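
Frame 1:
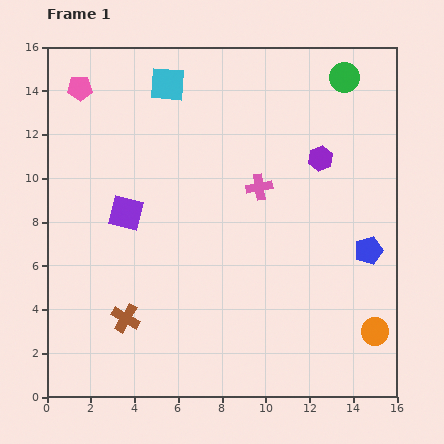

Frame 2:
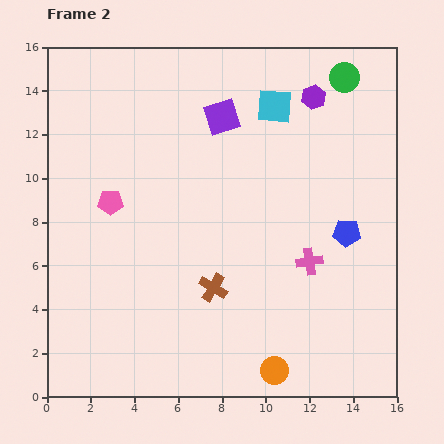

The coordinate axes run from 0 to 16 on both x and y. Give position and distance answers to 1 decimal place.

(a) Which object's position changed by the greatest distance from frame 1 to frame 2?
the purple square

(moved 6.2; next 5.4)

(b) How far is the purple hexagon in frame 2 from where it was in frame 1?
2.8

The purple hexagon moved from (12.5, 10.9) to (12.2, 13.7), a distance of √(0.3² + 2.8²) ≈ 2.8.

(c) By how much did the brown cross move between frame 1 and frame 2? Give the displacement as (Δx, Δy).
(4.0, 1.4)

The brown cross was at (3.6, 3.6) in frame 1 and (7.6, 5.0) in frame 2.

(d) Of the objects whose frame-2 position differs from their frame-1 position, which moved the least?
the blue pentagon

(moved 1.3)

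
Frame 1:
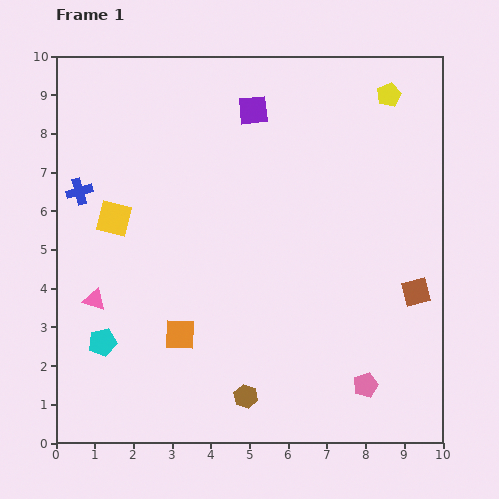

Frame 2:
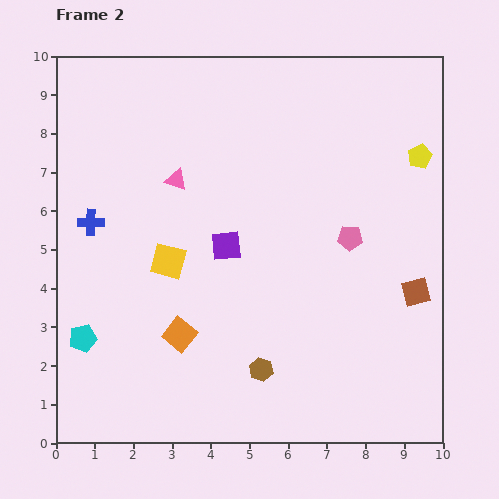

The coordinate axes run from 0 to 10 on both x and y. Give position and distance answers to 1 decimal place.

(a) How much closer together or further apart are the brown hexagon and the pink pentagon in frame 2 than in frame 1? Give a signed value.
+1.0

Distance in frame 1: 3.1. Distance in frame 2: 4.1.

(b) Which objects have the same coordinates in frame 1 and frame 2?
the orange square, the brown square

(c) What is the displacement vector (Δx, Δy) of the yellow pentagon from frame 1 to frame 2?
(0.8, -1.6)

The yellow pentagon was at (8.6, 9.0) in frame 1 and (9.4, 7.4) in frame 2.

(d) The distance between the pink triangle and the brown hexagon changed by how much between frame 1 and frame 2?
+0.8

Distance in frame 1: 4.6. Distance in frame 2: 5.4.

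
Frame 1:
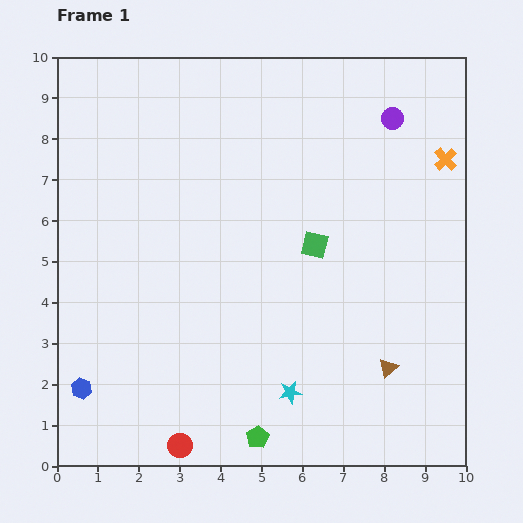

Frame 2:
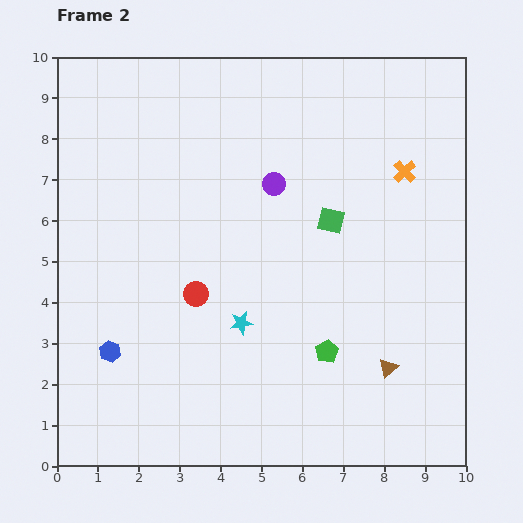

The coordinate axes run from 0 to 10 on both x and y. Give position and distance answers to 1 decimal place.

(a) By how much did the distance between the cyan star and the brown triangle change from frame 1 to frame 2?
+1.3

Distance in frame 1: 2.5. Distance in frame 2: 3.8.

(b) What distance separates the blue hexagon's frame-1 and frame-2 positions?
1.1

The blue hexagon moved from (0.6, 1.9) to (1.3, 2.8), a distance of √(0.7² + 0.9²) ≈ 1.1.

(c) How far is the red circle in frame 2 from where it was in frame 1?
3.7

The red circle moved from (3.0, 0.5) to (3.4, 4.2), a distance of √(0.4² + 3.7²) ≈ 3.7.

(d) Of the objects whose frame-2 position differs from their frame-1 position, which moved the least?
the green square

(moved 0.7)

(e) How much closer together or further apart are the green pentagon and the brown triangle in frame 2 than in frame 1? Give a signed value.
-2.0

Distance in frame 1: 3.6. Distance in frame 2: 1.6.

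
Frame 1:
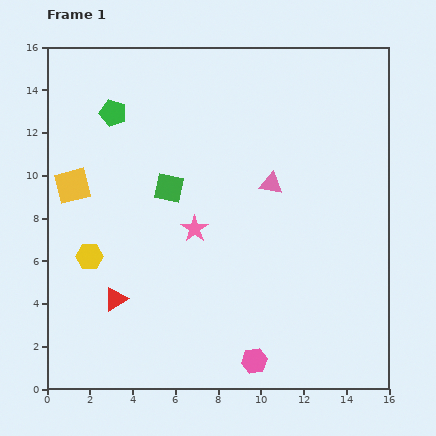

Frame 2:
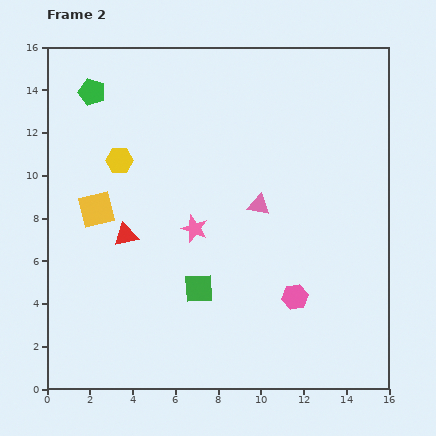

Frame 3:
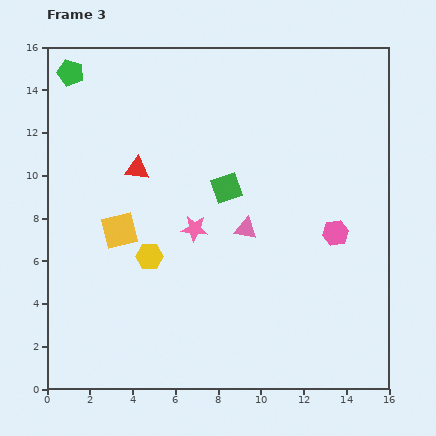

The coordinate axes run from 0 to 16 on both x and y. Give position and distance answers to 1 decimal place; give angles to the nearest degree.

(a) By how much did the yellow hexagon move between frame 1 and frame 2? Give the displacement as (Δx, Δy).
(1.4, 4.5)

The yellow hexagon was at (2.0, 6.2) in frame 1 and (3.4, 10.7) in frame 2.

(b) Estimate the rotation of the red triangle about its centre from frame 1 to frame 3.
37° clockwise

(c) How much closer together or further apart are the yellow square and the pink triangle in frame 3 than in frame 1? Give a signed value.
-3.4

Distance in frame 1: 9.3. Distance in frame 3: 5.9.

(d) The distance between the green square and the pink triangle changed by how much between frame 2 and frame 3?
-2.7

Distance in frame 2: 4.8. Distance in frame 3: 2.1.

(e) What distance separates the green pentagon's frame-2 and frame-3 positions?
1.3

The green pentagon moved from (2.1, 13.9) to (1.1, 14.8), a distance of √(1.0² + 0.9²) ≈ 1.3.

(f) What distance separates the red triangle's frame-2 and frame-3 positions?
3.1

The red triangle moved from (3.7, 7.2) to (4.2, 10.3), a distance of √(0.5² + 3.1²) ≈ 3.1.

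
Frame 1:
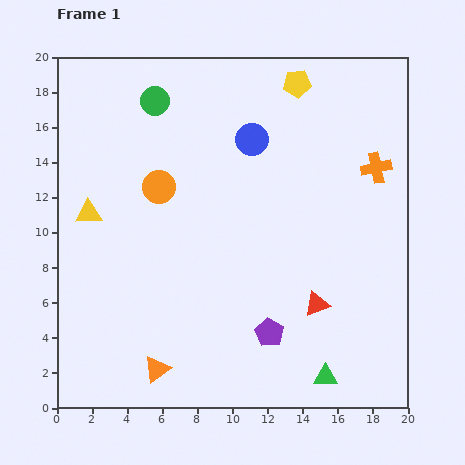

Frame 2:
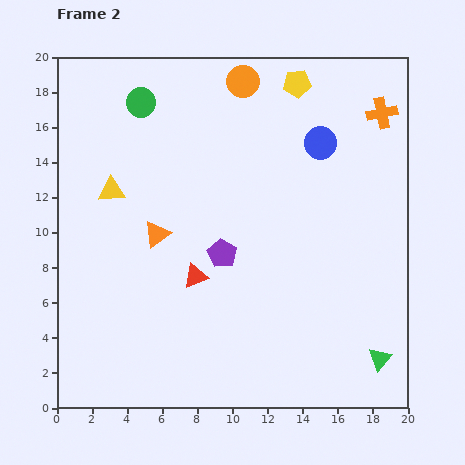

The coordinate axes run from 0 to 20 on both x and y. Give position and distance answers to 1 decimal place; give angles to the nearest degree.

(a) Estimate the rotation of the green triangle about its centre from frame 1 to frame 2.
48° counter-clockwise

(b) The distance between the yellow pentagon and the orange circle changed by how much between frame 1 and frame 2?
-6.8

Distance in frame 1: 9.9. Distance in frame 2: 3.1.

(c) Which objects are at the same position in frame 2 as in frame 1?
the yellow pentagon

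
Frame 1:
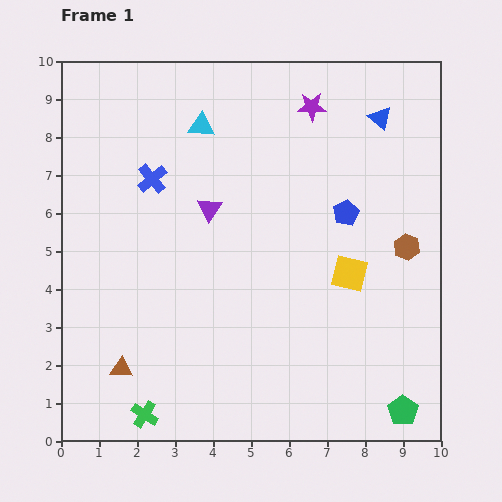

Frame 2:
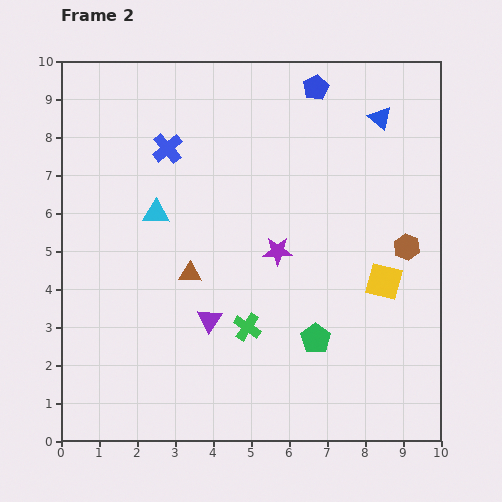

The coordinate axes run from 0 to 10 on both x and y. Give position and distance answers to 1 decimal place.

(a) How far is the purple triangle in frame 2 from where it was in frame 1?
2.9

The purple triangle moved from (3.9, 6.1) to (3.9, 3.2), a distance of √(0.0² + 2.9²) ≈ 2.9.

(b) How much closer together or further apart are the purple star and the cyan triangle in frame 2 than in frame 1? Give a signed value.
+0.5

Distance in frame 1: 2.9. Distance in frame 2: 3.4.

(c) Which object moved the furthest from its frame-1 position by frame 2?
the purple star

(moved 3.9; next 3.5)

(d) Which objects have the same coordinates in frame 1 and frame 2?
the blue triangle, the brown hexagon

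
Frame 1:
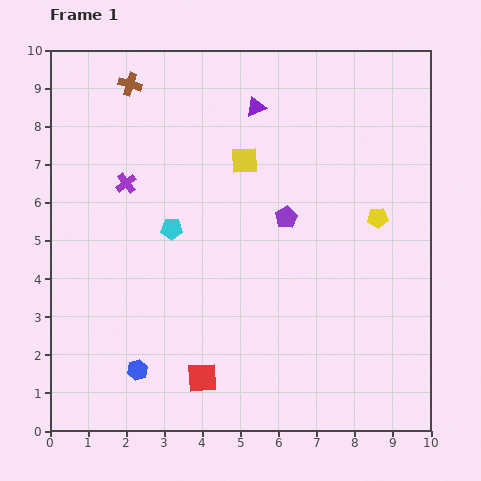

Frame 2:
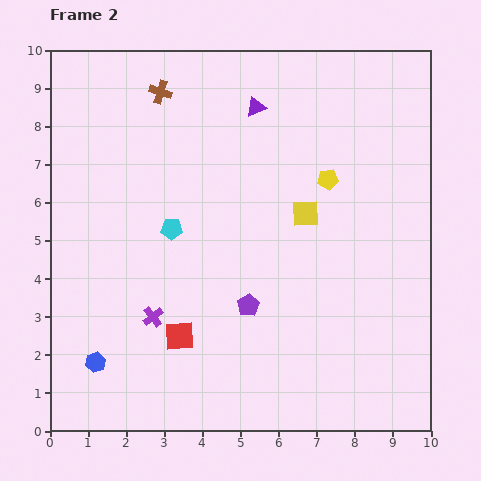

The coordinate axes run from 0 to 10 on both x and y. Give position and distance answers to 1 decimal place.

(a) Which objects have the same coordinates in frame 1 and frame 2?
the purple triangle, the cyan pentagon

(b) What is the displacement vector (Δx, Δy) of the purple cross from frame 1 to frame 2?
(0.7, -3.5)

The purple cross was at (2.0, 6.5) in frame 1 and (2.7, 3.0) in frame 2.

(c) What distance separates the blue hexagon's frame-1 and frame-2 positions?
1.1

The blue hexagon moved from (2.3, 1.6) to (1.2, 1.8), a distance of √(1.1² + 0.2²) ≈ 1.1.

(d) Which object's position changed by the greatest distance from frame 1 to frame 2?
the purple cross

(moved 3.6; next 2.5)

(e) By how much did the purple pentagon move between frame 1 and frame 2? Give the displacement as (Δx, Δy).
(-1.0, -2.3)

The purple pentagon was at (6.2, 5.6) in frame 1 and (5.2, 3.3) in frame 2.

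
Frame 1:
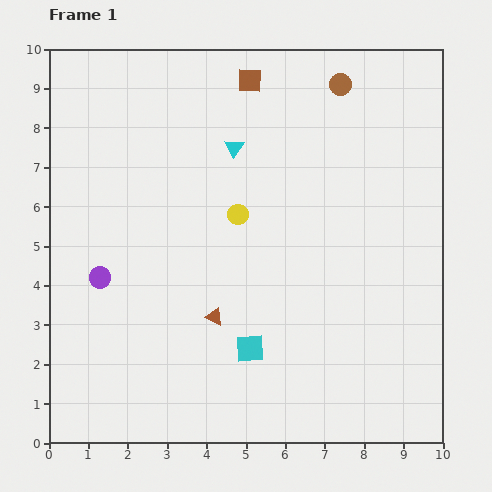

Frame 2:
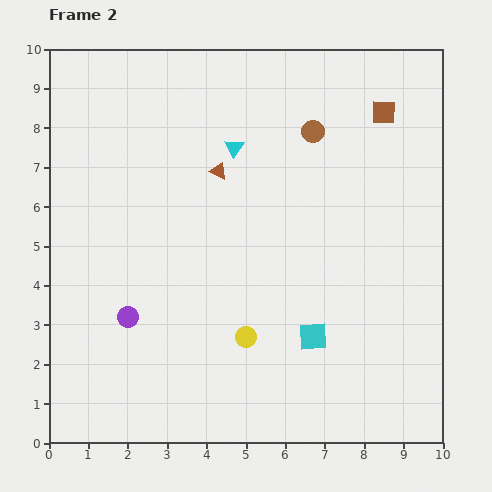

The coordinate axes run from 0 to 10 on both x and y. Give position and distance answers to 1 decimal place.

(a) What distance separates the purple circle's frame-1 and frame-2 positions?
1.2

The purple circle moved from (1.3, 4.2) to (2.0, 3.2), a distance of √(0.7² + 1.0²) ≈ 1.2.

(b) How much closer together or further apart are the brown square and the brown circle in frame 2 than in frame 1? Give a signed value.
-0.4

Distance in frame 1: 2.3. Distance in frame 2: 1.9.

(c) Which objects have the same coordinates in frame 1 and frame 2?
the cyan triangle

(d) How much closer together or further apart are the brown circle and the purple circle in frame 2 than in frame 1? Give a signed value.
-1.2

Distance in frame 1: 7.8. Distance in frame 2: 6.6.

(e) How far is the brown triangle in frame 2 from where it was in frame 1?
3.7

The brown triangle moved from (4.2, 3.2) to (4.3, 6.9), a distance of √(0.1² + 3.7²) ≈ 3.7.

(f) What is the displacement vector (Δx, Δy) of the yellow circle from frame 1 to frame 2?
(0.2, -3.1)

The yellow circle was at (4.8, 5.8) in frame 1 and (5.0, 2.7) in frame 2.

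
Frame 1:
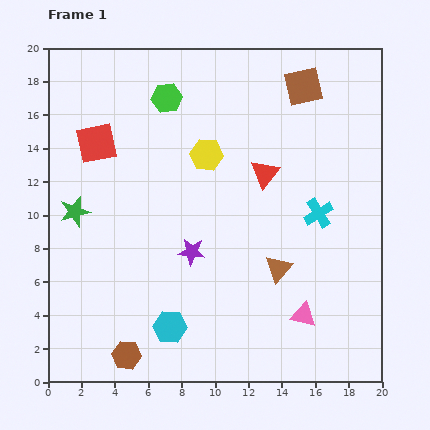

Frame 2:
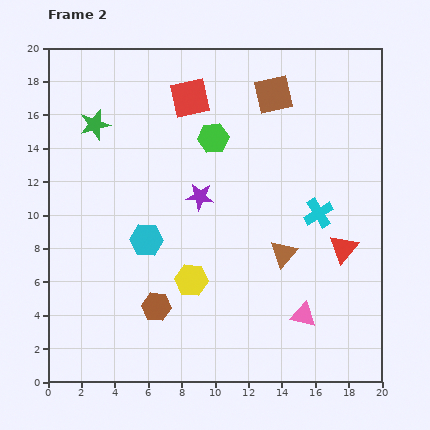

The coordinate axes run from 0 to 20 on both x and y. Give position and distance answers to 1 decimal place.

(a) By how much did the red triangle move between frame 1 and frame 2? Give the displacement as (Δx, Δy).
(4.7, -4.5)

The red triangle was at (13.0, 12.5) in frame 1 and (17.7, 8.0) in frame 2.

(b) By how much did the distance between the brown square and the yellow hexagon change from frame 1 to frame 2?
+5.0

Distance in frame 1: 7.1. Distance in frame 2: 12.1.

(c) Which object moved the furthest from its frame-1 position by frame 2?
the yellow hexagon

(moved 7.6; next 6.5)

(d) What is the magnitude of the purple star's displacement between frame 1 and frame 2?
3.3

The purple star moved from (8.6, 7.8) to (9.1, 11.1), a distance of √(0.5² + 3.3²) ≈ 3.3.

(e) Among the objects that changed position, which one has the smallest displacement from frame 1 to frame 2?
the brown triangle

(moved 0.9)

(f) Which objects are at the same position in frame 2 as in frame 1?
the cyan cross, the pink triangle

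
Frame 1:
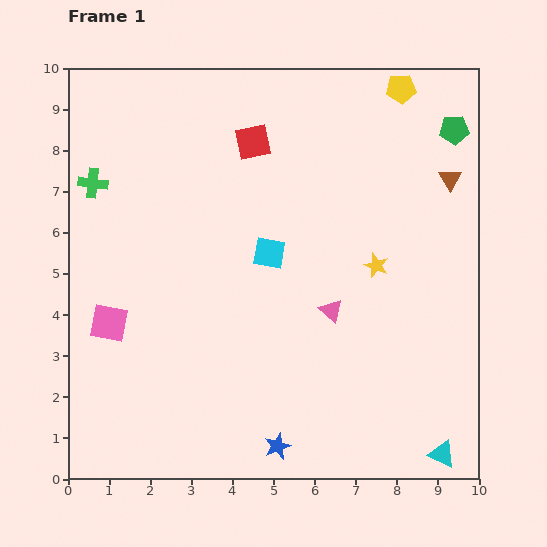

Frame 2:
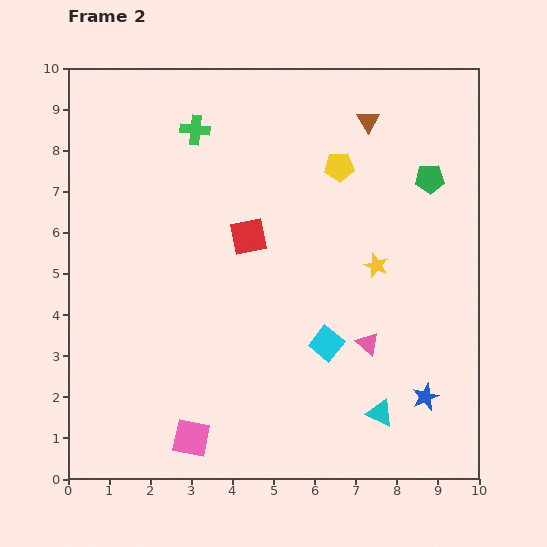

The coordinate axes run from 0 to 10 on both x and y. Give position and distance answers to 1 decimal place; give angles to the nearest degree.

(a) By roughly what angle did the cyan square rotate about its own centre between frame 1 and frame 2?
29° clockwise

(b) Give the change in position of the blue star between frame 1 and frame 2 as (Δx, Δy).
(3.6, 1.2)

The blue star was at (5.1, 0.8) in frame 1 and (8.7, 2.0) in frame 2.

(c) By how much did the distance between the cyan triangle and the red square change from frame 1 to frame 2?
-3.5

Distance in frame 1: 8.9. Distance in frame 2: 5.4.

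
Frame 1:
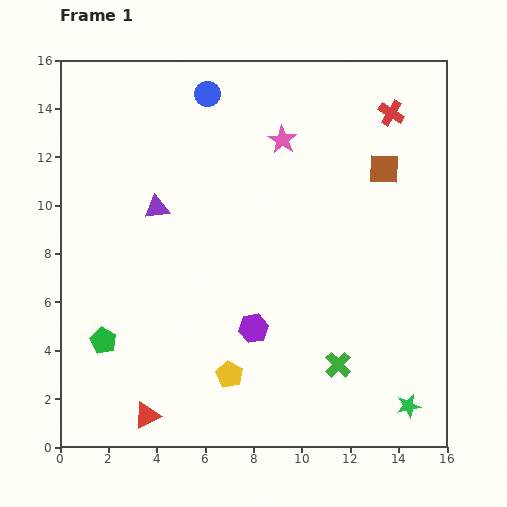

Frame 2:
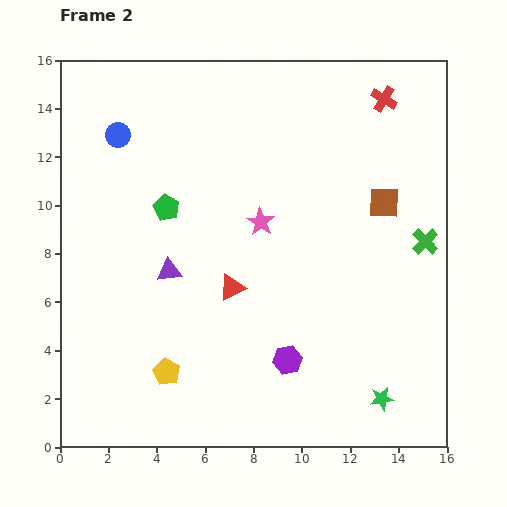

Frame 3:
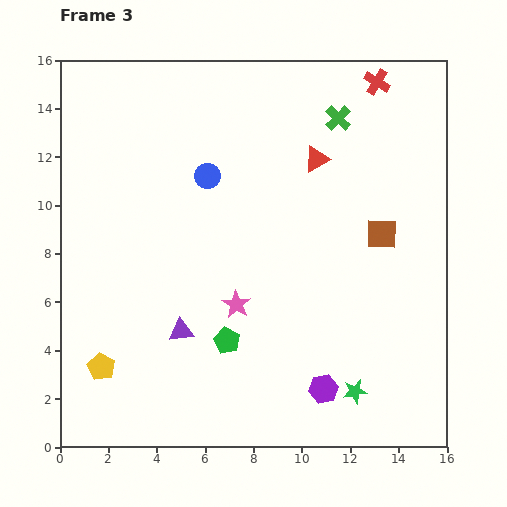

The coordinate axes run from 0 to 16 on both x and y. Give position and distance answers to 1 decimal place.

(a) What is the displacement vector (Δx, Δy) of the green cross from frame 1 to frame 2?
(3.6, 5.1)

The green cross was at (11.5, 3.4) in frame 1 and (15.1, 8.5) in frame 2.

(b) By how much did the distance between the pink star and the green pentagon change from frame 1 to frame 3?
-9.5

Distance in frame 1: 11.1. Distance in frame 3: 1.6.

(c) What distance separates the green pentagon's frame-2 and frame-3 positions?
6.0

The green pentagon moved from (4.4, 9.9) to (6.9, 4.4), a distance of √(2.5² + 5.5²) ≈ 6.0.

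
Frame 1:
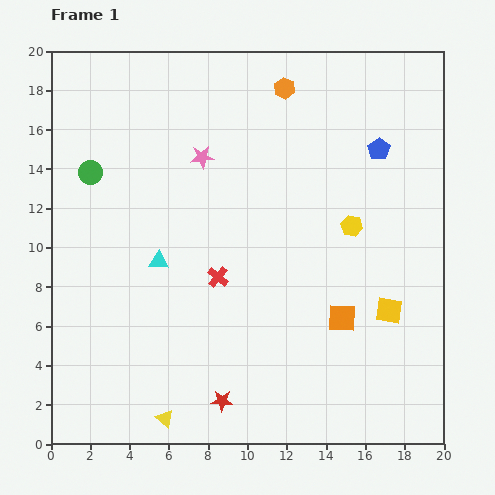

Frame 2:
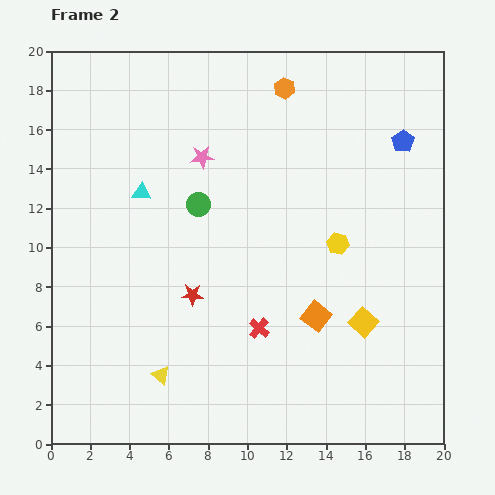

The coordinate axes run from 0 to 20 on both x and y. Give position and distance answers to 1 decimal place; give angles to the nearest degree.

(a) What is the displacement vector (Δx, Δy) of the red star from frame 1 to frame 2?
(-1.5, 5.4)

The red star was at (8.7, 2.2) in frame 1 and (7.2, 7.6) in frame 2.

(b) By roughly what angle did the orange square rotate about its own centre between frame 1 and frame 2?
36° clockwise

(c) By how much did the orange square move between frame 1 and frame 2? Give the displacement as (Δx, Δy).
(-1.3, 0.1)

The orange square was at (14.8, 6.4) in frame 1 and (13.5, 6.5) in frame 2.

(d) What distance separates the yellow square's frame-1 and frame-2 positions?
1.4

The yellow square moved from (17.2, 6.8) to (15.9, 6.2), a distance of √(1.3² + 0.6²) ≈ 1.4.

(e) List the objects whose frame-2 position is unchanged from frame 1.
the pink star, the orange hexagon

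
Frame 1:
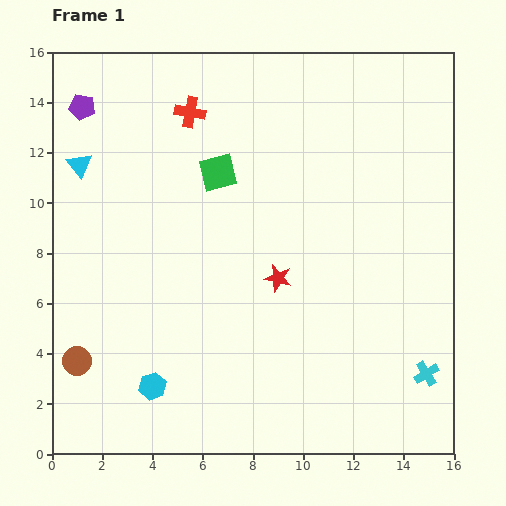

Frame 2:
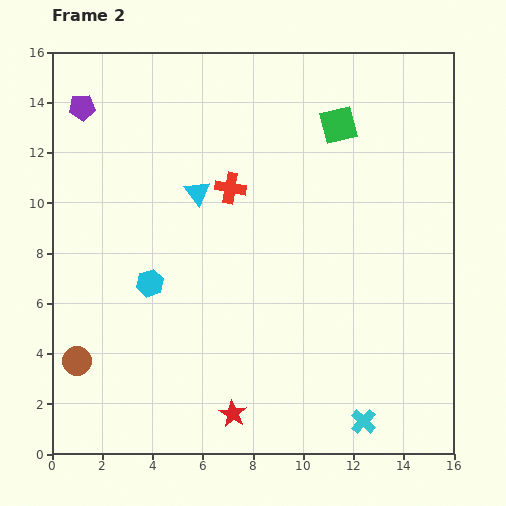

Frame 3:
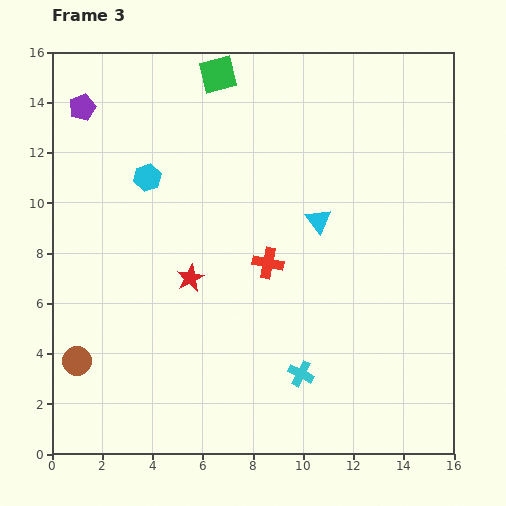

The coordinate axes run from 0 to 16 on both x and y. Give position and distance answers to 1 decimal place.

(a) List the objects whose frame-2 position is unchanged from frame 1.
the brown circle, the purple pentagon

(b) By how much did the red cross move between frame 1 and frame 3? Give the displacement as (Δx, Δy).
(3.1, -6.0)

The red cross was at (5.5, 13.6) in frame 1 and (8.6, 7.6) in frame 3.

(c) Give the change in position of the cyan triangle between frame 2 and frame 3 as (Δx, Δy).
(4.8, -1.1)

The cyan triangle was at (5.8, 10.4) in frame 2 and (10.6, 9.3) in frame 3.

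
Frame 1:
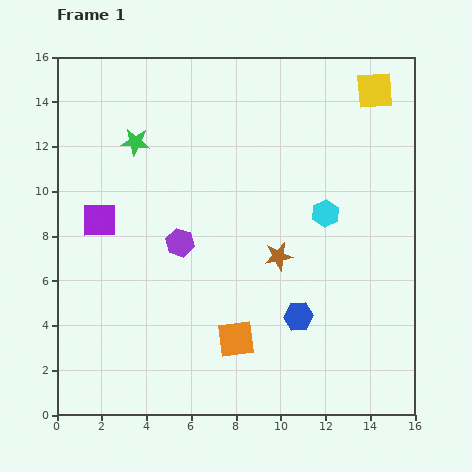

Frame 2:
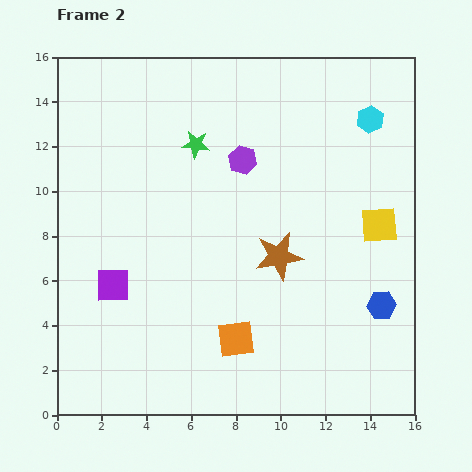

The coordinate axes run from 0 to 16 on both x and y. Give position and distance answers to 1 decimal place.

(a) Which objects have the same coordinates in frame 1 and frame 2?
the orange square, the brown star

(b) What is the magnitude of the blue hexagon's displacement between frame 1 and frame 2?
3.7

The blue hexagon moved from (10.8, 4.4) to (14.5, 4.9), a distance of √(3.7² + 0.5²) ≈ 3.7.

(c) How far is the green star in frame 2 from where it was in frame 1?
2.7

The green star moved from (3.5, 12.2) to (6.2, 12.1), a distance of √(2.7² + 0.1²) ≈ 2.7.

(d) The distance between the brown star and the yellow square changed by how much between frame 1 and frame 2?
-3.9

Distance in frame 1: 8.6. Distance in frame 2: 4.7.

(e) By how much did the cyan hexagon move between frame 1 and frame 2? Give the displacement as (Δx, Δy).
(2.0, 4.2)

The cyan hexagon was at (12.0, 9.0) in frame 1 and (14.0, 13.2) in frame 2.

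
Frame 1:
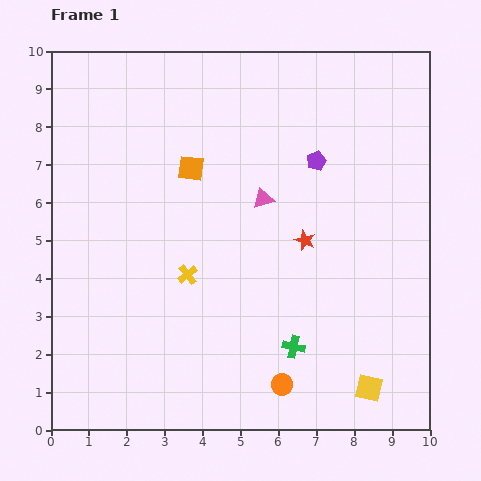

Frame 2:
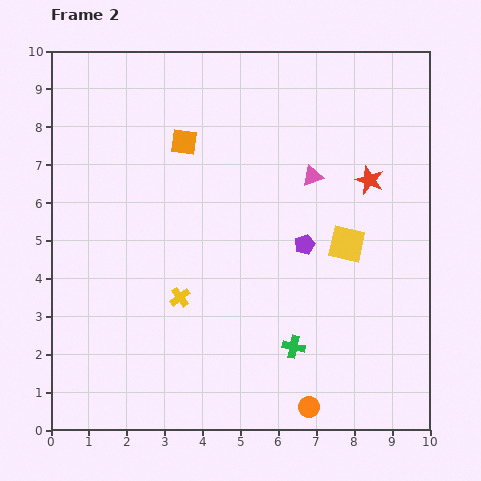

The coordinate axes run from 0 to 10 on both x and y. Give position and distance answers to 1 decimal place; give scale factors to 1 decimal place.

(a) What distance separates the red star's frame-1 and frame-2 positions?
2.3

The red star moved from (6.7, 5.0) to (8.4, 6.6), a distance of √(1.7² + 1.6²) ≈ 2.3.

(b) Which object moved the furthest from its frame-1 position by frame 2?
the yellow square

(moved 3.8; next 2.3)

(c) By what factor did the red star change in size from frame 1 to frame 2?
1.4×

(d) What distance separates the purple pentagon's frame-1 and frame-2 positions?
2.2

The purple pentagon moved from (7.0, 7.1) to (6.7, 4.9), a distance of √(0.3² + 2.2²) ≈ 2.2.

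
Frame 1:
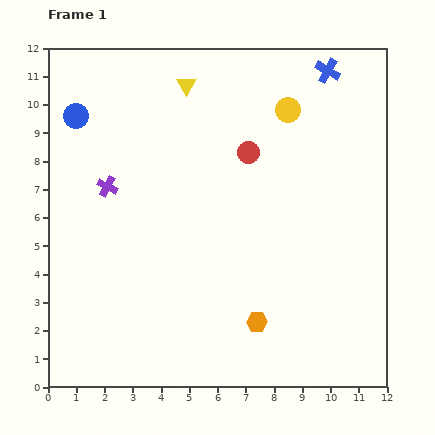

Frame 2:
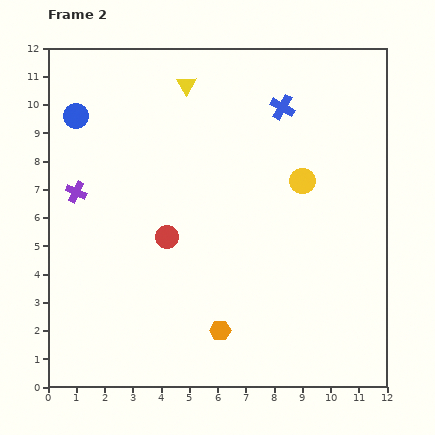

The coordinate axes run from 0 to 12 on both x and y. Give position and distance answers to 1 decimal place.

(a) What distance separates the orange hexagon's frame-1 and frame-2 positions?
1.3

The orange hexagon moved from (7.4, 2.3) to (6.1, 2.0), a distance of √(1.3² + 0.3²) ≈ 1.3.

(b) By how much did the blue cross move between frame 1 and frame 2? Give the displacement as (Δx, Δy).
(-1.6, -1.3)

The blue cross was at (9.9, 11.2) in frame 1 and (8.3, 9.9) in frame 2.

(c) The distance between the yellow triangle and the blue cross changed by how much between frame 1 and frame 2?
-1.5

Distance in frame 1: 5.0. Distance in frame 2: 3.5.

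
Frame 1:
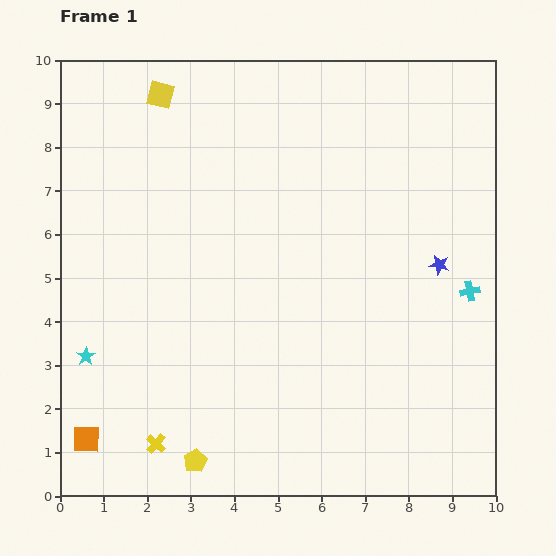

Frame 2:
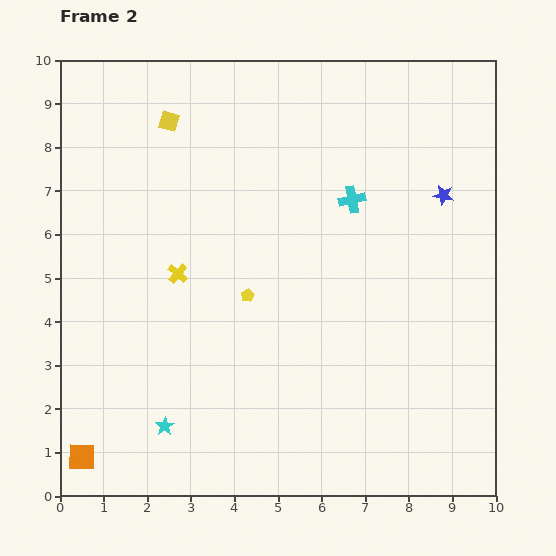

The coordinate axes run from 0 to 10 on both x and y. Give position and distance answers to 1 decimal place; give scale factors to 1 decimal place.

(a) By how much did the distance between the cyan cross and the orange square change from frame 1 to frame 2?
-0.8

Distance in frame 1: 9.4. Distance in frame 2: 8.6.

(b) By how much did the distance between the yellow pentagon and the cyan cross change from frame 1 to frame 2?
-4.1

Distance in frame 1: 7.4. Distance in frame 2: 3.3.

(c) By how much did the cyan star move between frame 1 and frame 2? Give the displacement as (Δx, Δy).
(1.8, -1.6)

The cyan star was at (0.6, 3.2) in frame 1 and (2.4, 1.6) in frame 2.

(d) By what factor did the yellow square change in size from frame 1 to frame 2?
0.7×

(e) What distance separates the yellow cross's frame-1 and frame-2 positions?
3.9

The yellow cross moved from (2.2, 1.2) to (2.7, 5.1), a distance of √(0.5² + 3.9²) ≈ 3.9.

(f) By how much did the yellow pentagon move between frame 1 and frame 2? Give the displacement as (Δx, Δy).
(1.2, 3.8)

The yellow pentagon was at (3.1, 0.8) in frame 1 and (4.3, 4.6) in frame 2.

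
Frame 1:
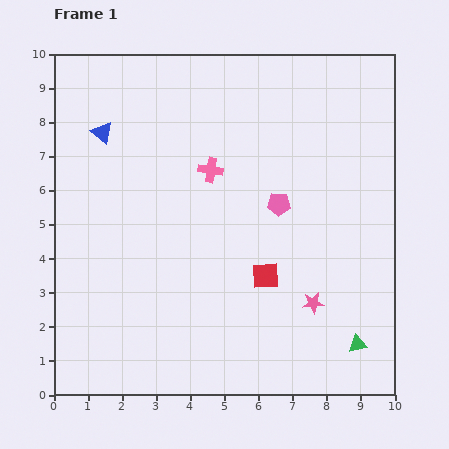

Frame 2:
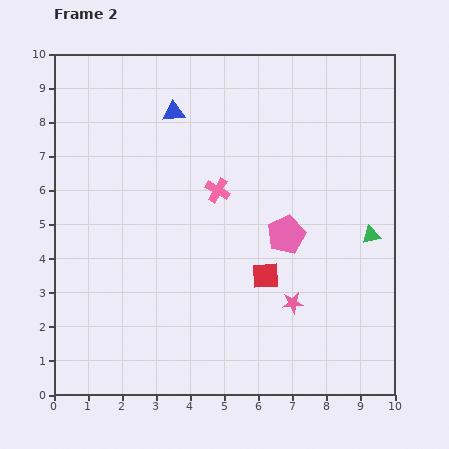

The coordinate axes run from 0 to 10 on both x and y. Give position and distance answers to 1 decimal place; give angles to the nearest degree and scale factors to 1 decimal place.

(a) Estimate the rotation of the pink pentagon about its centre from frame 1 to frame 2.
26° counter-clockwise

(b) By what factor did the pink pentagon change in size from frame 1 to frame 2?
1.6×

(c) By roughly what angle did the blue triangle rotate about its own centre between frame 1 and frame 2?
45° counter-clockwise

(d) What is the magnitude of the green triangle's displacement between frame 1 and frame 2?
3.2

The green triangle moved from (8.9, 1.5) to (9.3, 4.7), a distance of √(0.4² + 3.2²) ≈ 3.2.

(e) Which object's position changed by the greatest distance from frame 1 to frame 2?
the green triangle

(moved 3.2; next 2.2)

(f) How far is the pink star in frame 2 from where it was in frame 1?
0.6

The pink star moved from (7.6, 2.7) to (7.0, 2.7), a distance of √(0.6² + 0.0²) ≈ 0.6.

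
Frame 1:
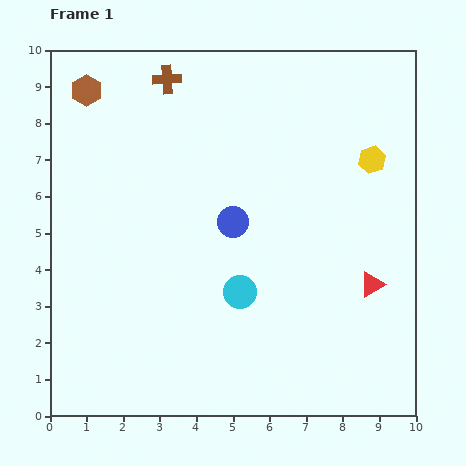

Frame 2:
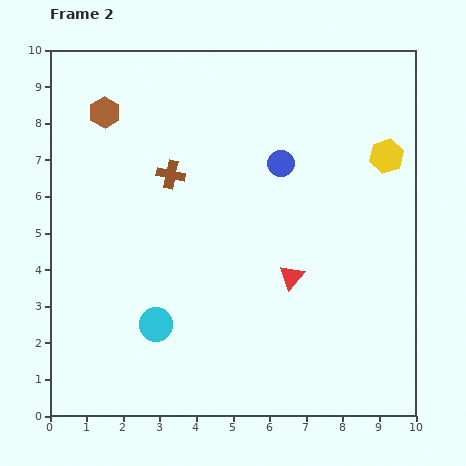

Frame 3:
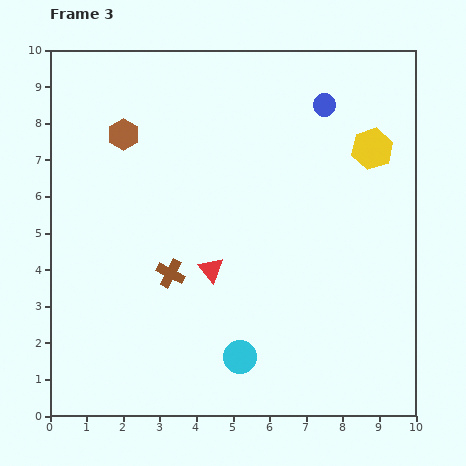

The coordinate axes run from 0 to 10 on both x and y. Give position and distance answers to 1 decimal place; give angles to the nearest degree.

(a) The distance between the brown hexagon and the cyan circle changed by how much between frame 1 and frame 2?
-0.9

Distance in frame 1: 6.9. Distance in frame 2: 6.0.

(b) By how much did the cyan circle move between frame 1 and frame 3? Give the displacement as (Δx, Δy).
(0.0, -1.8)

The cyan circle was at (5.2, 3.4) in frame 1 and (5.2, 1.6) in frame 3.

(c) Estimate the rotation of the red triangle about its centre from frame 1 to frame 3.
41° counter-clockwise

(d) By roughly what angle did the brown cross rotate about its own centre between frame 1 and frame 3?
31° clockwise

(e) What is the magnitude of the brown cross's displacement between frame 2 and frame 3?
2.7

The brown cross moved from (3.3, 6.6) to (3.3, 3.9), a distance of √(0.0² + 2.7²) ≈ 2.7.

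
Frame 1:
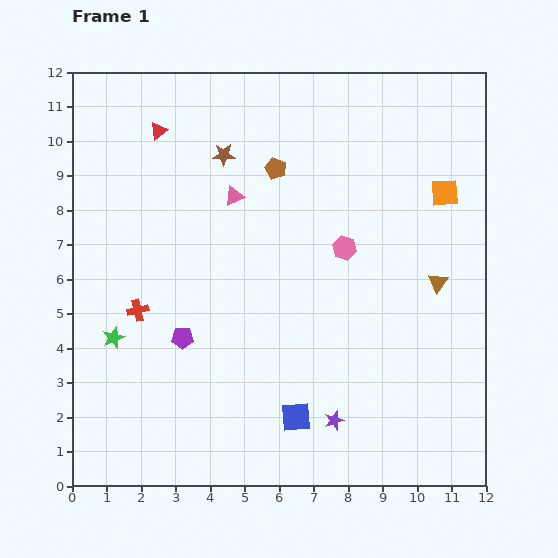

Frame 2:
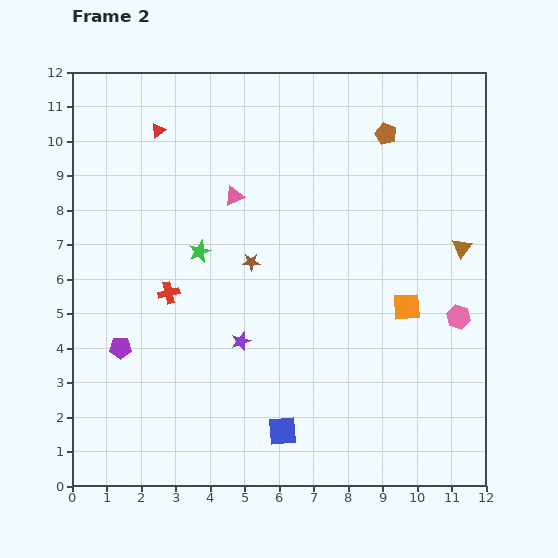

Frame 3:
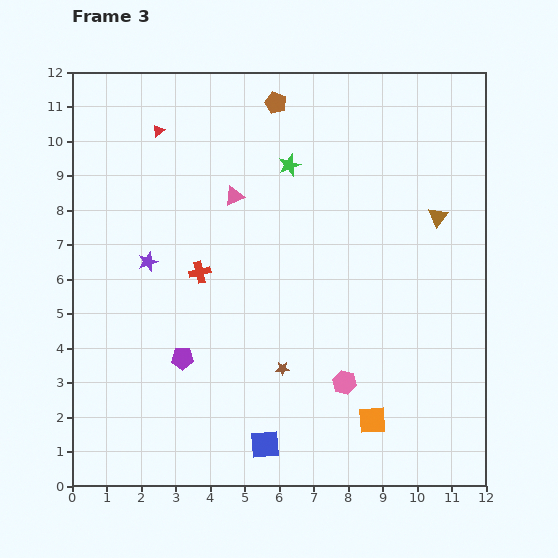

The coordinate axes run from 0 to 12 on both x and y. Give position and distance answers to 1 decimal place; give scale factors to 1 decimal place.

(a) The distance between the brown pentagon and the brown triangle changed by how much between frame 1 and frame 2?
-1.7

Distance in frame 1: 5.7. Distance in frame 2: 4.0.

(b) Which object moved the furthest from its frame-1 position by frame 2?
the pink hexagon

(moved 3.9; next 3.5)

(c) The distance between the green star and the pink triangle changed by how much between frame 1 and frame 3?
-3.6

Distance in frame 1: 5.4. Distance in frame 3: 1.8.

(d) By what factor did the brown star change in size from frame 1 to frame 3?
0.6×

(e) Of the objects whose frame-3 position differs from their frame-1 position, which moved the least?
the purple pentagon

(moved 0.6)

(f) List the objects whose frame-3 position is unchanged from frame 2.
the pink triangle, the red triangle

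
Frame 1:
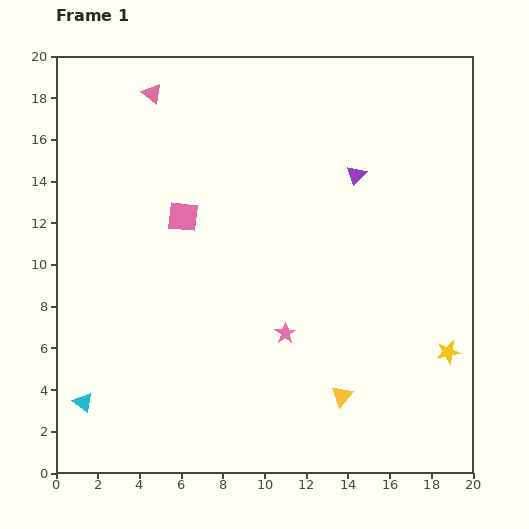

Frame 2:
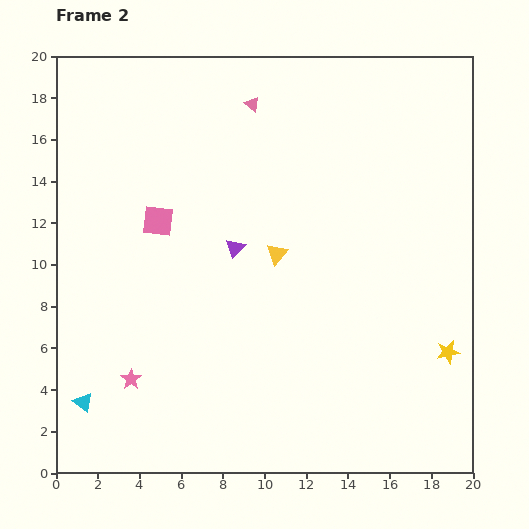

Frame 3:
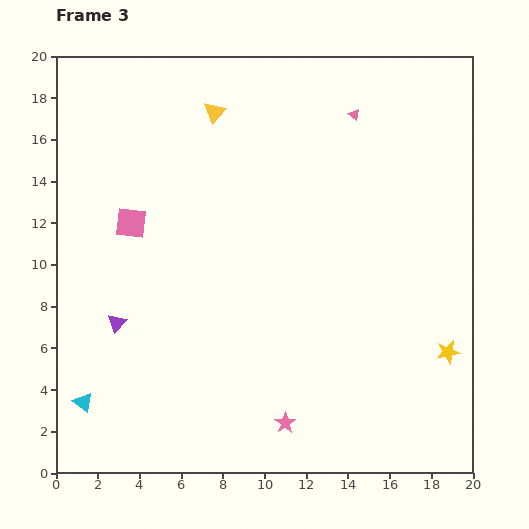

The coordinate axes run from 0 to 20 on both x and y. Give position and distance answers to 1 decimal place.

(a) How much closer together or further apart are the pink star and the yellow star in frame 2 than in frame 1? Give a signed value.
+7.4

Distance in frame 1: 7.9. Distance in frame 2: 15.3.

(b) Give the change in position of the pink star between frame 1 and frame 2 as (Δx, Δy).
(-7.4, -2.2)

The pink star was at (11.0, 6.7) in frame 1 and (3.6, 4.5) in frame 2.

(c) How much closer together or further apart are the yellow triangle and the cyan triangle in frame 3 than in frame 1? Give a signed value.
+2.9

Distance in frame 1: 12.4. Distance in frame 3: 15.3.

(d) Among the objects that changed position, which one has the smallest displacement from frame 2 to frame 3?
the pink square

(moved 1.3)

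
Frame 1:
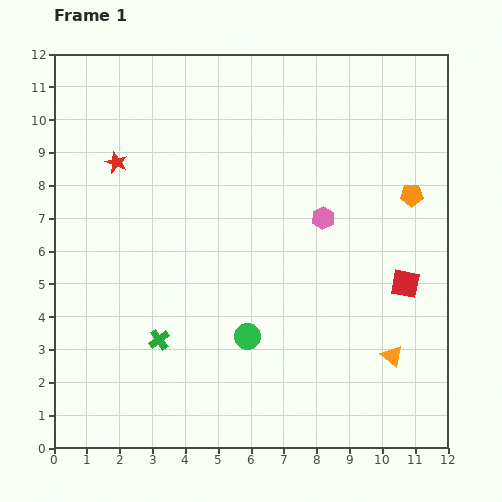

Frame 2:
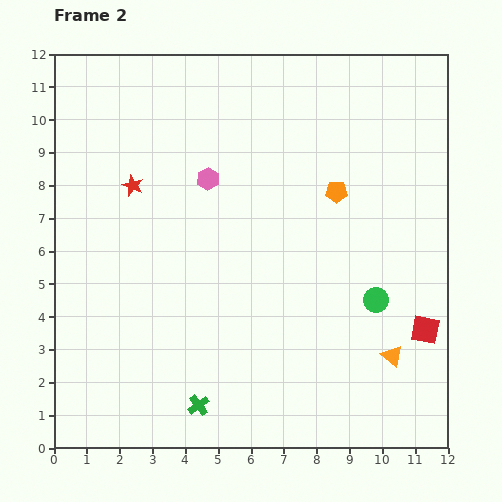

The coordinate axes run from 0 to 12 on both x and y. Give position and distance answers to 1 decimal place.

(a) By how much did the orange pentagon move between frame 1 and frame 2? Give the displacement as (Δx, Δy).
(-2.3, 0.1)

The orange pentagon was at (10.9, 7.7) in frame 1 and (8.6, 7.8) in frame 2.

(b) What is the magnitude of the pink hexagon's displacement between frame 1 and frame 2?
3.7

The pink hexagon moved from (8.2, 7.0) to (4.7, 8.2), a distance of √(3.5² + 1.2²) ≈ 3.7.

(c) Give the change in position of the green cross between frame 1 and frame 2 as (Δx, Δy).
(1.2, -2.0)

The green cross was at (3.2, 3.3) in frame 1 and (4.4, 1.3) in frame 2.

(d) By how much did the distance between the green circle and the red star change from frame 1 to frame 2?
+1.6

Distance in frame 1: 6.6. Distance in frame 2: 8.2.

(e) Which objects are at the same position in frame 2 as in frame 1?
the orange triangle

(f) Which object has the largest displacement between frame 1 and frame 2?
the green circle

(moved 4.1; next 3.7)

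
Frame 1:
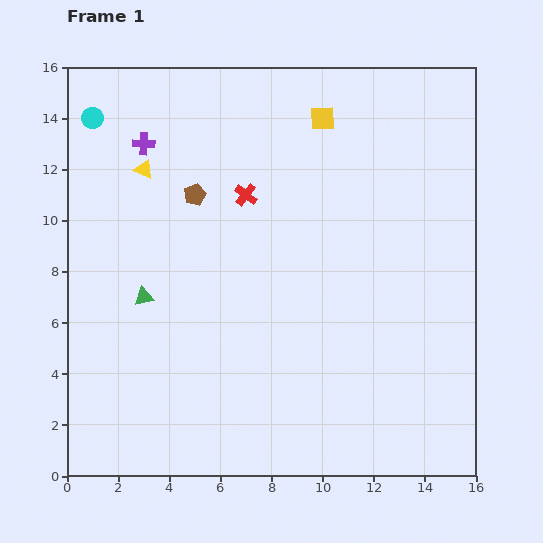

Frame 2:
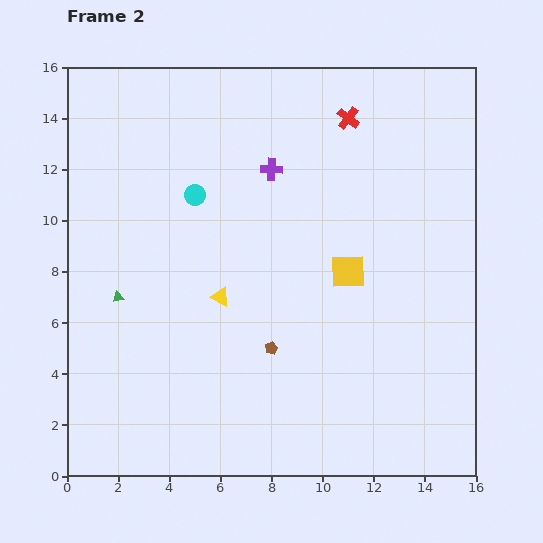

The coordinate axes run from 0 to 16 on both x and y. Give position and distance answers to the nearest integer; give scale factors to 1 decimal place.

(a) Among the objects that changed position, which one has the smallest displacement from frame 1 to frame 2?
the green triangle

(moved 1)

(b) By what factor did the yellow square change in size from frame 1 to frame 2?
1.4×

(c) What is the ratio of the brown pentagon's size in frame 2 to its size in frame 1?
0.6×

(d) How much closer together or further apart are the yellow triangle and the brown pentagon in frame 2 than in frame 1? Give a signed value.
+1

Distance in frame 1: 2. Distance in frame 2: 3.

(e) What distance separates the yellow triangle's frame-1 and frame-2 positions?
6

The yellow triangle moved from (3, 12) to (6, 7), a distance of √(3² + 5²) ≈ 6.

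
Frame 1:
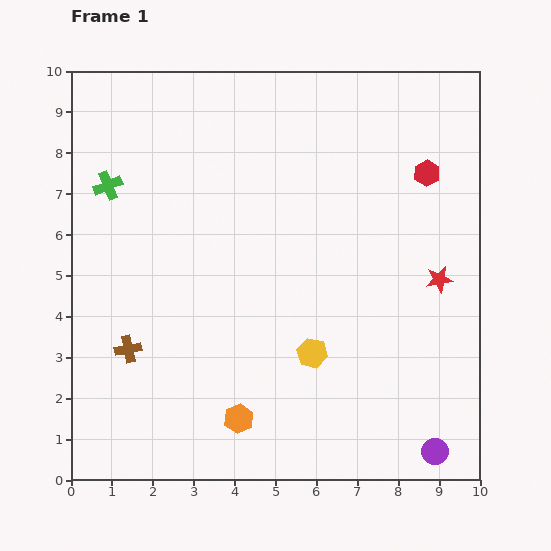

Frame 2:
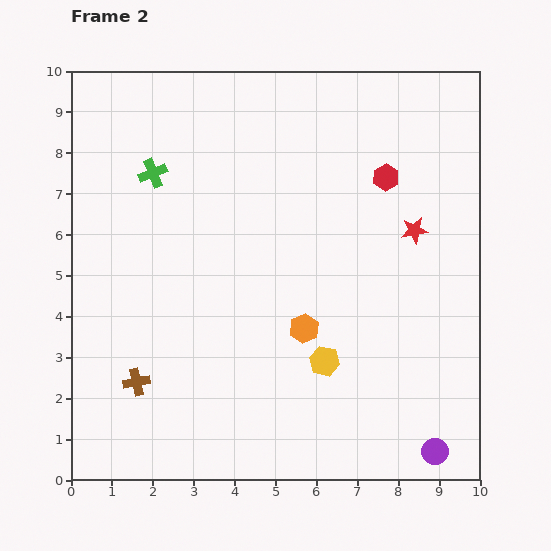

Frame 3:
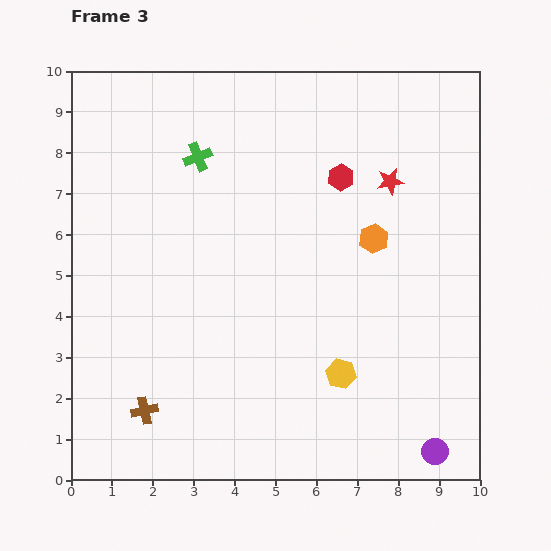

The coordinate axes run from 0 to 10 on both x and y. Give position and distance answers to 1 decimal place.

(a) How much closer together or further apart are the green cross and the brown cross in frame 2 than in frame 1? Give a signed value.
+1.1

Distance in frame 1: 4.0. Distance in frame 2: 5.1.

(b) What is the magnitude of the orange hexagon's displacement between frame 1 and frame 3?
5.5

The orange hexagon moved from (4.1, 1.5) to (7.4, 5.9), a distance of √(3.3² + 4.4²) ≈ 5.5.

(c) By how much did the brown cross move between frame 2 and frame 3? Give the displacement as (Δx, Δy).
(0.2, -0.7)

The brown cross was at (1.6, 2.4) in frame 2 and (1.8, 1.7) in frame 3.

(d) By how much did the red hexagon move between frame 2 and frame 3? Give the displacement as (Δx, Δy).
(-1.1, 0.0)

The red hexagon was at (7.7, 7.4) in frame 2 and (6.6, 7.4) in frame 3.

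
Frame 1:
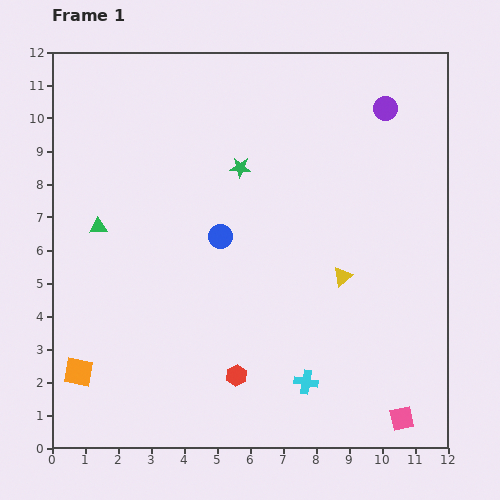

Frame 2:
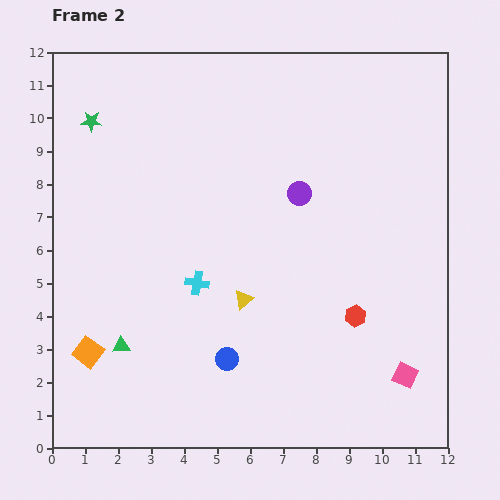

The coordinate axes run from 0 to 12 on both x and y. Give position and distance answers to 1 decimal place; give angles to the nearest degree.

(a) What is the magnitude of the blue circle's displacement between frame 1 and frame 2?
3.7

The blue circle moved from (5.1, 6.4) to (5.3, 2.7), a distance of √(0.2² + 3.7²) ≈ 3.7.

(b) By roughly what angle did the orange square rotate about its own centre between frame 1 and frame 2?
25° clockwise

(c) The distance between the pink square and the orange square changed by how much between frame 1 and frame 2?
-0.3

Distance in frame 1: 9.9. Distance in frame 2: 9.6.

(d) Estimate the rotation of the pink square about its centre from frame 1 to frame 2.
37° clockwise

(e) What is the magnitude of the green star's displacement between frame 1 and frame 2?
4.7

The green star moved from (5.7, 8.5) to (1.2, 9.9), a distance of √(4.5² + 1.4²) ≈ 4.7.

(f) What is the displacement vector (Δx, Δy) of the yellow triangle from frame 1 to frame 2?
(-3.0, -0.7)

The yellow triangle was at (8.8, 5.2) in frame 1 and (5.8, 4.5) in frame 2.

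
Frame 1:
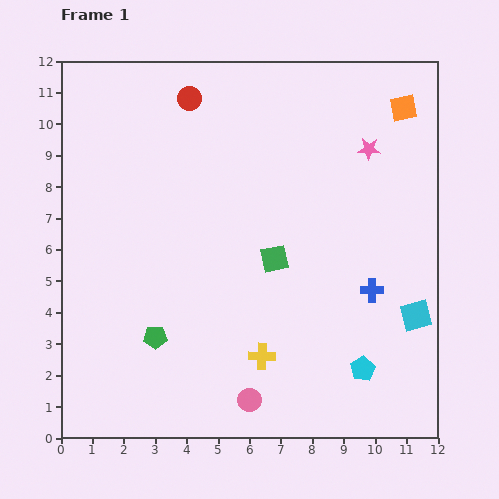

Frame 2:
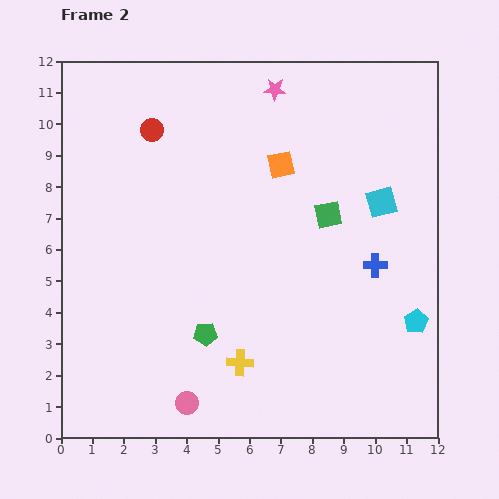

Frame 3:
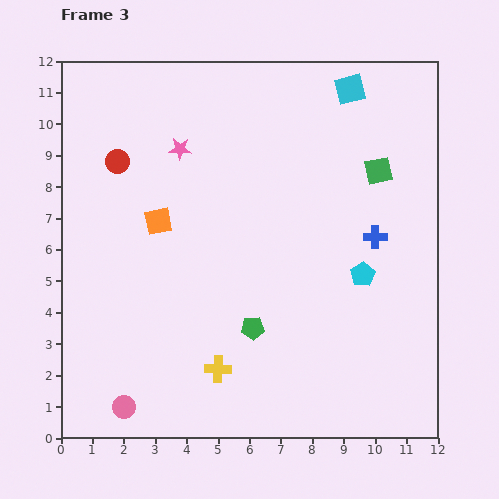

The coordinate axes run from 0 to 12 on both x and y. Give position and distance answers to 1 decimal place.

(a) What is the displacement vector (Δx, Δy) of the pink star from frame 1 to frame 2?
(-3.0, 1.9)

The pink star was at (9.8, 9.2) in frame 1 and (6.8, 11.1) in frame 2.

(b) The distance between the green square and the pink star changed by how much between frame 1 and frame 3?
+1.7

Distance in frame 1: 4.6. Distance in frame 3: 6.3.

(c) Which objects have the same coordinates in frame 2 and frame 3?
none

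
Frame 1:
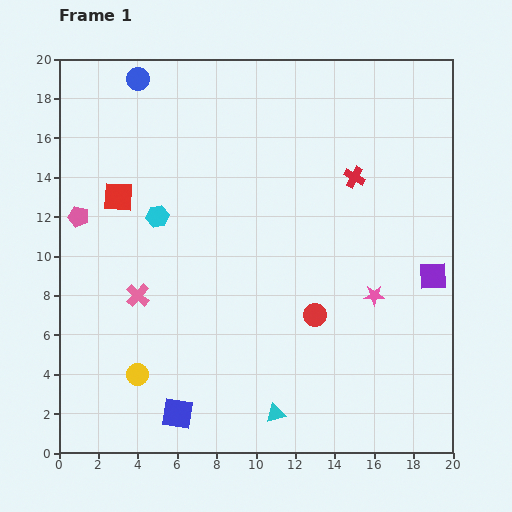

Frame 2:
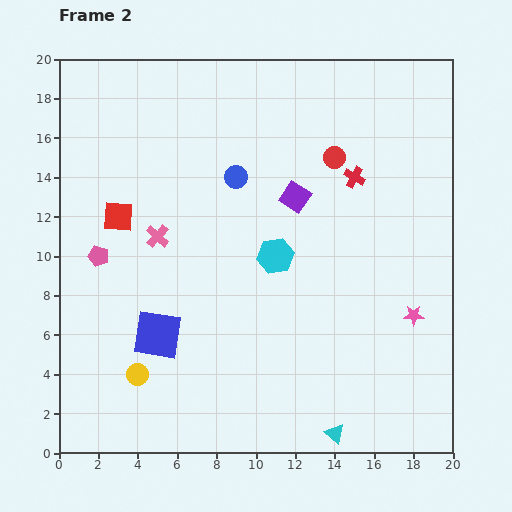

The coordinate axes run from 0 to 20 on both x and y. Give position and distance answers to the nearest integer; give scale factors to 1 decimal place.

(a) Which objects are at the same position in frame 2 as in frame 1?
the red cross, the yellow circle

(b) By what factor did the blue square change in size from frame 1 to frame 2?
1.6×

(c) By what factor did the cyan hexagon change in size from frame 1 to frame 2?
1.6×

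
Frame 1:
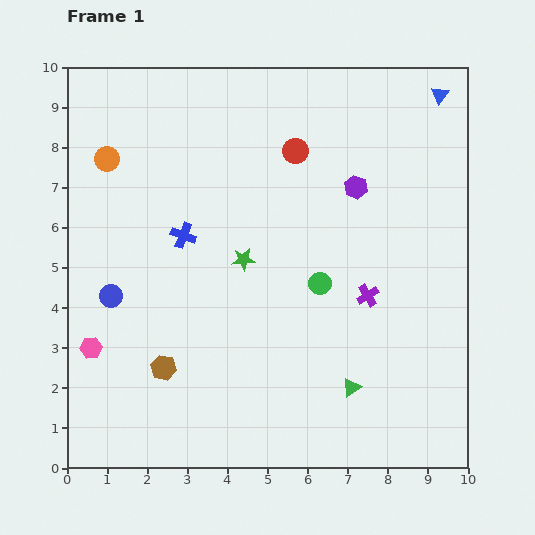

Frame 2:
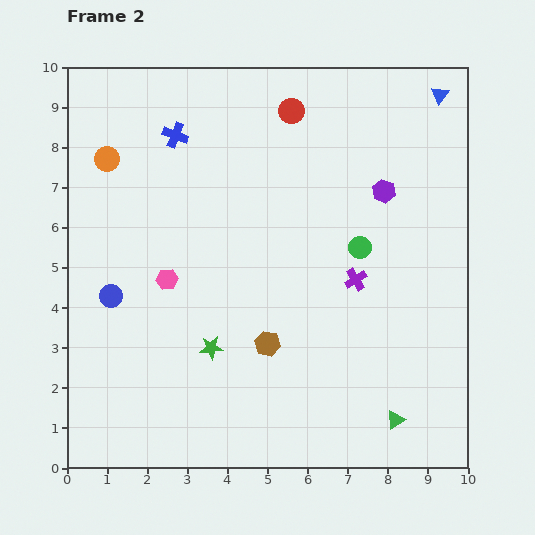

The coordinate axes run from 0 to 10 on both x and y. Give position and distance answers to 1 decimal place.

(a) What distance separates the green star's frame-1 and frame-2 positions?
2.3

The green star moved from (4.4, 5.2) to (3.6, 3.0), a distance of √(0.8² + 2.2²) ≈ 2.3.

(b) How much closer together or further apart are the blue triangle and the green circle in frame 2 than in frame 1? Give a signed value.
-1.3

Distance in frame 1: 5.6. Distance in frame 2: 4.3.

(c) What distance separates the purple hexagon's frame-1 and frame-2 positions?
0.7

The purple hexagon moved from (7.2, 7.0) to (7.9, 6.9), a distance of √(0.7² + 0.1²) ≈ 0.7.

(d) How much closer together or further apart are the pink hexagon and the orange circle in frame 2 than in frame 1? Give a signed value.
-1.3

Distance in frame 1: 4.7. Distance in frame 2: 3.4.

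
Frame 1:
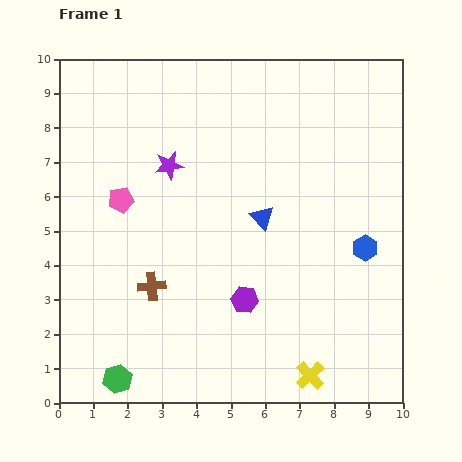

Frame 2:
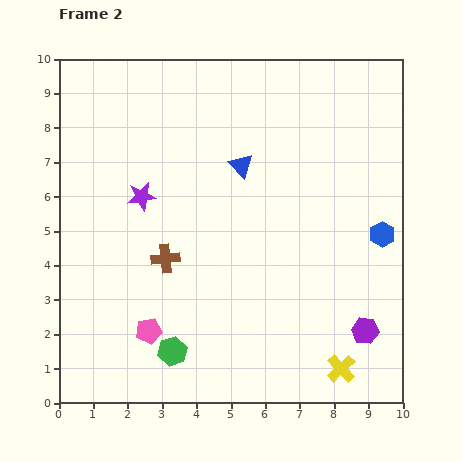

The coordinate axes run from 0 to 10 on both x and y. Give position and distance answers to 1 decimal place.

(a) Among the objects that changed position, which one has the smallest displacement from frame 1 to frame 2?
the blue hexagon

(moved 0.6)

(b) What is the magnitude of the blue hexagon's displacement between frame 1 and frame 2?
0.6

The blue hexagon moved from (8.9, 4.5) to (9.4, 4.9), a distance of √(0.5² + 0.4²) ≈ 0.6.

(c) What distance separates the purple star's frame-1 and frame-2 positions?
1.2

The purple star moved from (3.2, 6.9) to (2.4, 6.0), a distance of √(0.8² + 0.9²) ≈ 1.2.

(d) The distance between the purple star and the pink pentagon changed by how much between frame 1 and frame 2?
+2.2

Distance in frame 1: 1.7. Distance in frame 2: 3.9.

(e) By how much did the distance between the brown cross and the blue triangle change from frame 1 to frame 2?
-0.3

Distance in frame 1: 3.8. Distance in frame 2: 3.5.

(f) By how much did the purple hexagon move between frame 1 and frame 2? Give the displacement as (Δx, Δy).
(3.5, -0.9)

The purple hexagon was at (5.4, 3.0) in frame 1 and (8.9, 2.1) in frame 2.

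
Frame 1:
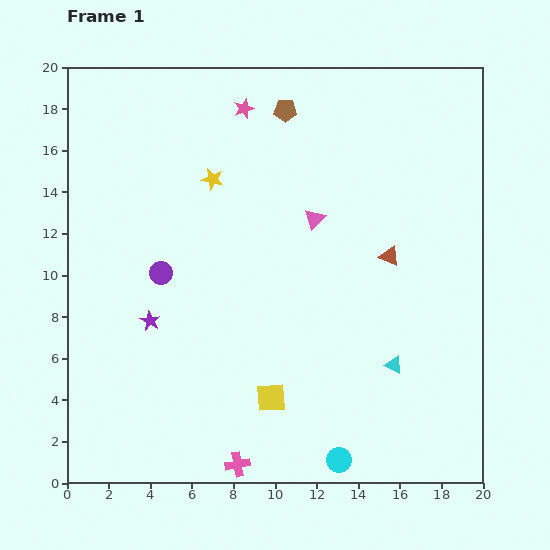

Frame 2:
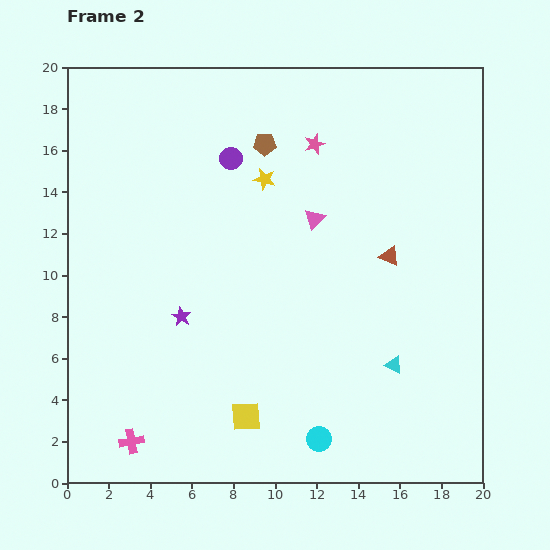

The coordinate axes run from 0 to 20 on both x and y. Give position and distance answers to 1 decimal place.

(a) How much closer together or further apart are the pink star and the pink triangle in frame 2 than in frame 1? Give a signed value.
-2.7

Distance in frame 1: 6.3. Distance in frame 2: 3.6.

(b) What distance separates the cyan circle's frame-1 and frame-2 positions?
1.4

The cyan circle moved from (13.1, 1.1) to (12.1, 2.1), a distance of √(1.0² + 1.0²) ≈ 1.4.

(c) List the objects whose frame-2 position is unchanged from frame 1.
the brown triangle, the pink triangle, the cyan triangle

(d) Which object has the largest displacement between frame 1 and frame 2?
the purple circle

(moved 6.5; next 5.2)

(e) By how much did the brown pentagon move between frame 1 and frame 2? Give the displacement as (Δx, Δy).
(-1.0, -1.6)

The brown pentagon was at (10.5, 17.9) in frame 1 and (9.5, 16.3) in frame 2.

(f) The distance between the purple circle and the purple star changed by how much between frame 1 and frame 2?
+5.6

Distance in frame 1: 2.4. Distance in frame 2: 8.0.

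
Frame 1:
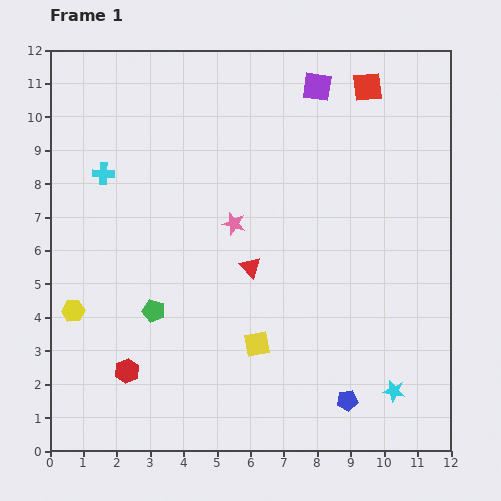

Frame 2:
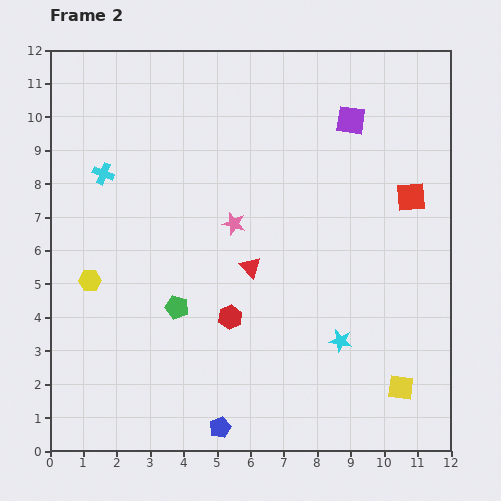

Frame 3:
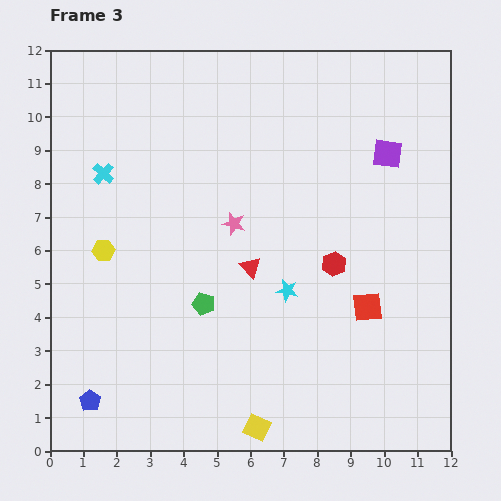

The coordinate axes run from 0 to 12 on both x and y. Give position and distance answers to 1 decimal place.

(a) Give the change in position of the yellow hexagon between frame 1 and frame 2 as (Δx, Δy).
(0.5, 0.9)

The yellow hexagon was at (0.7, 4.2) in frame 1 and (1.2, 5.1) in frame 2.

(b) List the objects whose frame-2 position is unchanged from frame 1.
the red triangle, the cyan cross, the pink star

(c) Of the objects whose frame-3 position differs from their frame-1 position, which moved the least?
the green pentagon

(moved 1.5)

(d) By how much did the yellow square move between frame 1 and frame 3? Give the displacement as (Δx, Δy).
(0.0, -2.5)

The yellow square was at (6.2, 3.2) in frame 1 and (6.2, 0.7) in frame 3.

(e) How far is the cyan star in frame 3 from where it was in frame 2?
2.2

The cyan star moved from (8.7, 3.3) to (7.1, 4.8), a distance of √(1.6² + 1.5²) ≈ 2.2.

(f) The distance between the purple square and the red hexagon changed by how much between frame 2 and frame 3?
-3.2

Distance in frame 2: 6.9. Distance in frame 3: 3.7.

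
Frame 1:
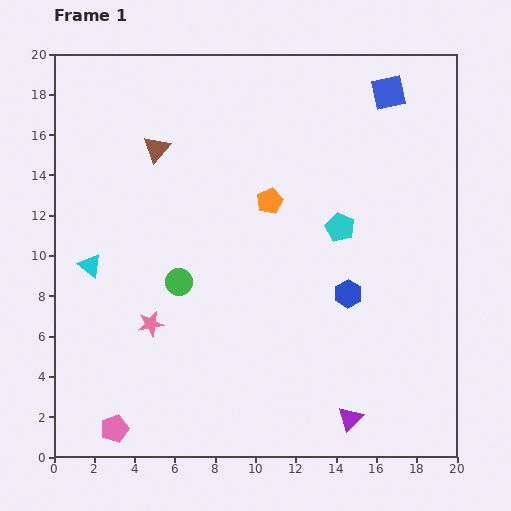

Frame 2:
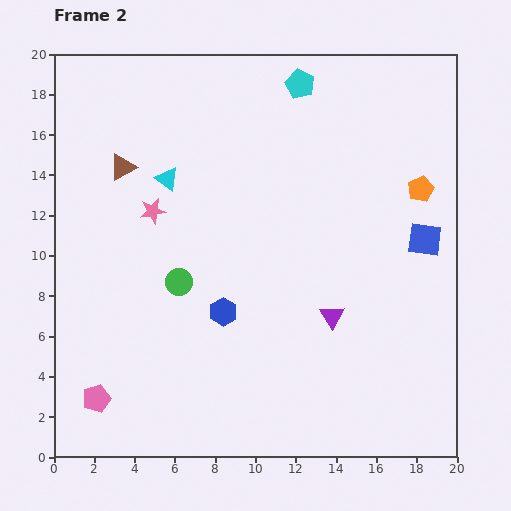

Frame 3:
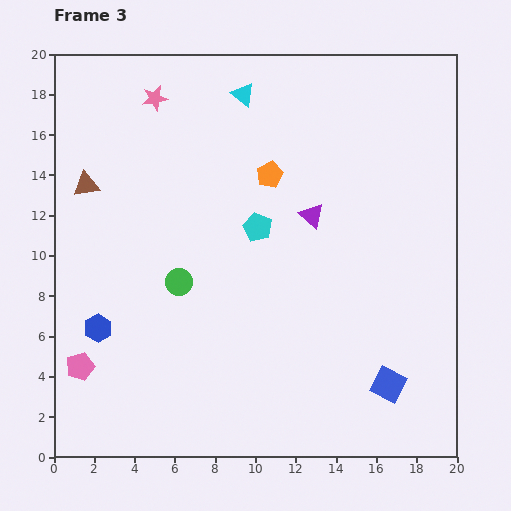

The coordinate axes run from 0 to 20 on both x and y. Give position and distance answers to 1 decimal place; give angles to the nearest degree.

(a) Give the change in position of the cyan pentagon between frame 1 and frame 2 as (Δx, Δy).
(-2.0, 7.1)

The cyan pentagon was at (14.2, 11.4) in frame 1 and (12.2, 18.5) in frame 2.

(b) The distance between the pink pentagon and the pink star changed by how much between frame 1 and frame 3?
+8.3

Distance in frame 1: 5.5. Distance in frame 3: 13.8.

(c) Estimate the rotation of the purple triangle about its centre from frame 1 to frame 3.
33° counter-clockwise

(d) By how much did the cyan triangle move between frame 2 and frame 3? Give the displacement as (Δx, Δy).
(3.8, 4.2)

The cyan triangle was at (5.6, 13.8) in frame 2 and (9.4, 18.0) in frame 3.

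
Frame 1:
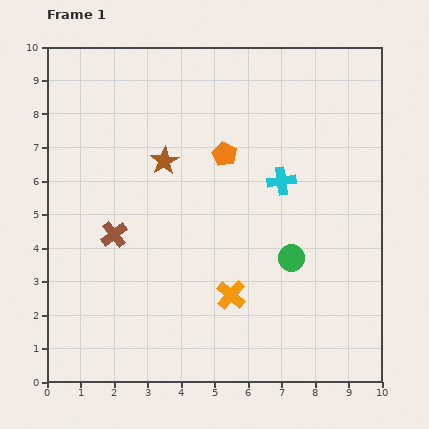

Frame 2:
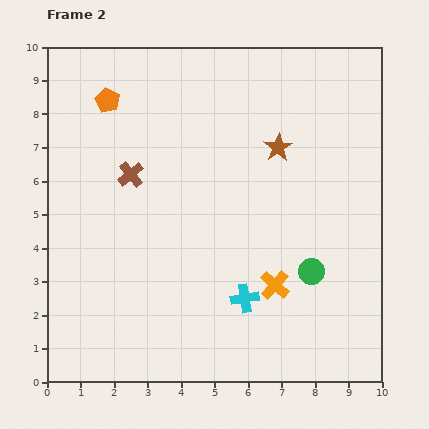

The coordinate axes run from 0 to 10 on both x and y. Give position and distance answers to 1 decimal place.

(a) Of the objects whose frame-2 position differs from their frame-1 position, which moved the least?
the green circle

(moved 0.7)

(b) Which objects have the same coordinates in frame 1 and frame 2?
none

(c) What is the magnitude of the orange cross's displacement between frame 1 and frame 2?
1.3

The orange cross moved from (5.5, 2.6) to (6.8, 2.9), a distance of √(1.3² + 0.3²) ≈ 1.3.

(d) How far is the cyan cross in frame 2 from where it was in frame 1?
3.7

The cyan cross moved from (7.0, 6.0) to (5.9, 2.5), a distance of √(1.1² + 3.5²) ≈ 3.7.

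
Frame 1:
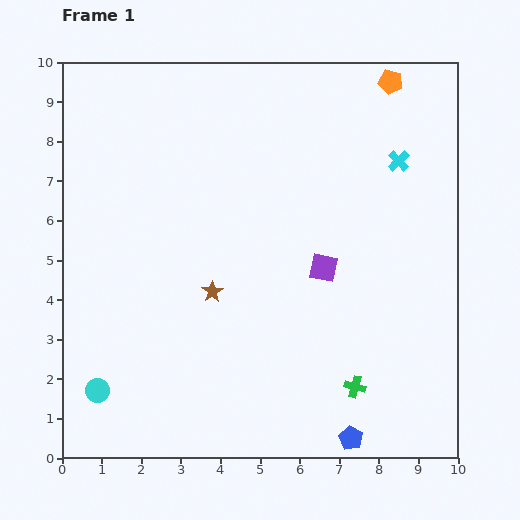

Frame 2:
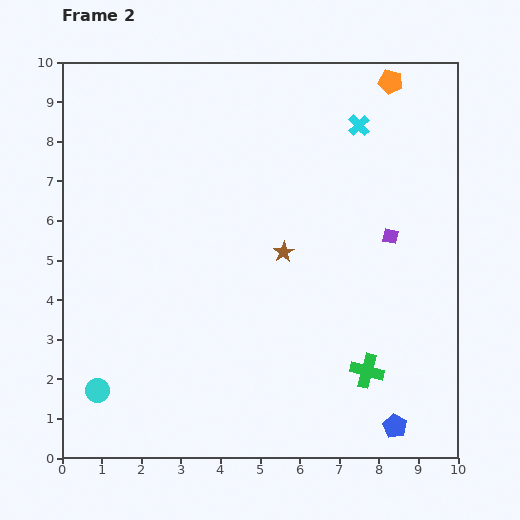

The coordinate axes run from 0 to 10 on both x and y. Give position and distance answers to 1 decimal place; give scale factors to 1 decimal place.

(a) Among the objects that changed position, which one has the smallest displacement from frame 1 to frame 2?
the green cross

(moved 0.5)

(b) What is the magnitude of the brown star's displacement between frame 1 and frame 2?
2.1

The brown star moved from (3.8, 4.2) to (5.6, 5.2), a distance of √(1.8² + 1.0²) ≈ 2.1.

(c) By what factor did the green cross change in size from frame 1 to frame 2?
1.5×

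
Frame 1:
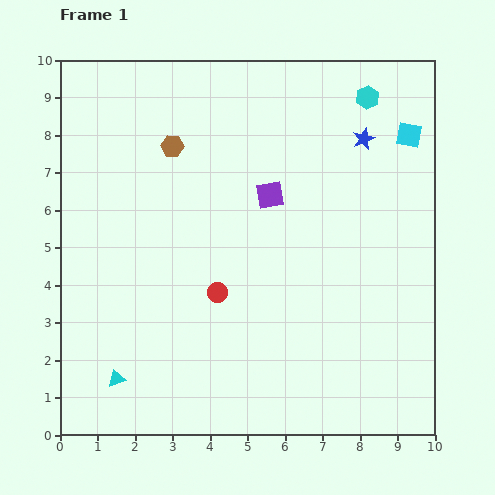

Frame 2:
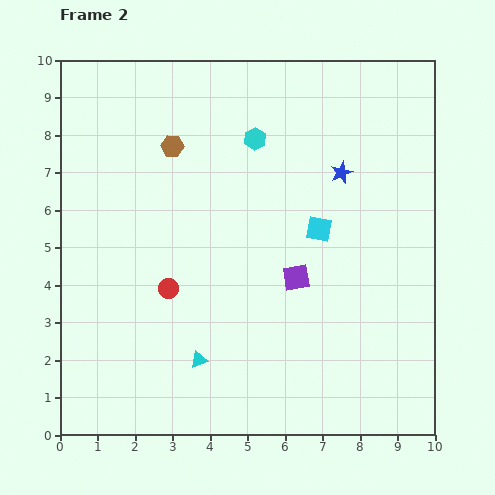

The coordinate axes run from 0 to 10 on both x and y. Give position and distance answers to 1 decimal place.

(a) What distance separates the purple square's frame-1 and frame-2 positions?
2.3

The purple square moved from (5.6, 6.4) to (6.3, 4.2), a distance of √(0.7² + 2.2²) ≈ 2.3.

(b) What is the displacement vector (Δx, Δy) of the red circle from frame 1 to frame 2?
(-1.3, 0.1)

The red circle was at (4.2, 3.8) in frame 1 and (2.9, 3.9) in frame 2.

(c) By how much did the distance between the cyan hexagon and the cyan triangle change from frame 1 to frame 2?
-4.0

Distance in frame 1: 10.1. Distance in frame 2: 6.1.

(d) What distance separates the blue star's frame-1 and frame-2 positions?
1.1

The blue star moved from (8.1, 7.9) to (7.5, 7.0), a distance of √(0.6² + 0.9²) ≈ 1.1.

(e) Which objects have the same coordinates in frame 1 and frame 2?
the brown hexagon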